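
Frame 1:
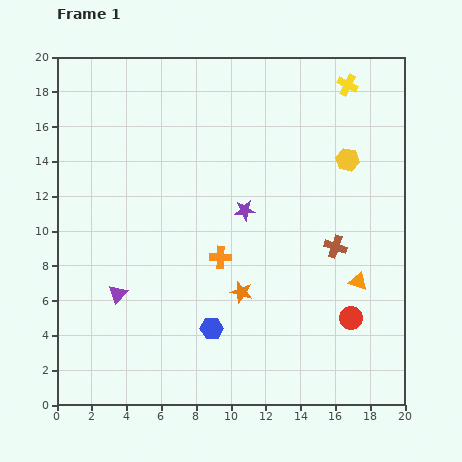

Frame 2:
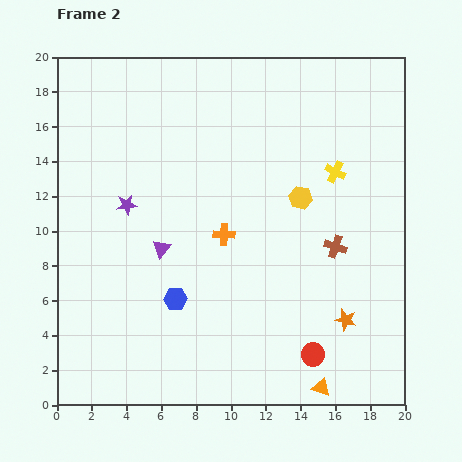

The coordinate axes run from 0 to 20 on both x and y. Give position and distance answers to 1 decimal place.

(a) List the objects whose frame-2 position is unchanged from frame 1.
the brown cross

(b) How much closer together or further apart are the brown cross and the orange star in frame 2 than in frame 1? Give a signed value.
-1.8

Distance in frame 1: 6.0. Distance in frame 2: 4.2.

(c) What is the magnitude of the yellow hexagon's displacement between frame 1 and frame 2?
3.5

The yellow hexagon moved from (16.7, 14.1) to (14.0, 11.9), a distance of √(2.7² + 2.2²) ≈ 3.5.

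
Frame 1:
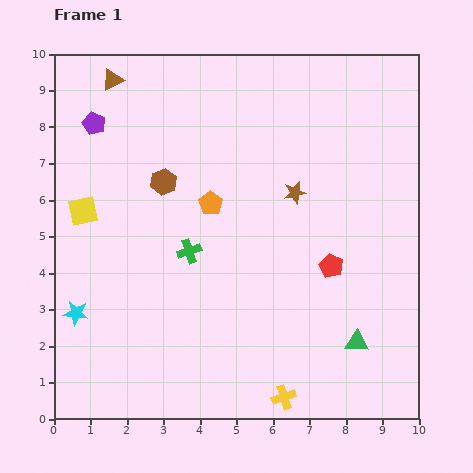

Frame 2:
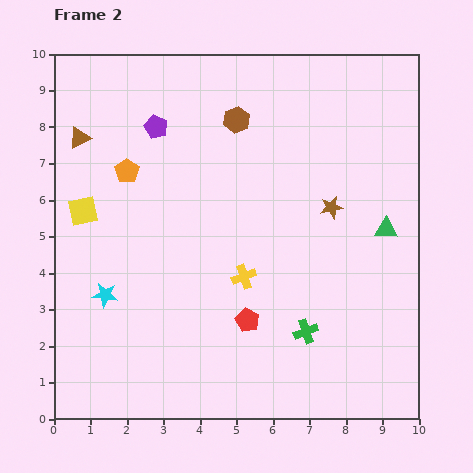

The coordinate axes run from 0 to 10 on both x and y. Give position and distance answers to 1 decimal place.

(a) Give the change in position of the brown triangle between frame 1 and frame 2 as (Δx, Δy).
(-0.9, -1.6)

The brown triangle was at (1.6, 9.3) in frame 1 and (0.7, 7.7) in frame 2.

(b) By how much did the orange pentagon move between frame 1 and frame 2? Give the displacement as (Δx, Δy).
(-2.3, 0.9)

The orange pentagon was at (4.3, 5.9) in frame 1 and (2.0, 6.8) in frame 2.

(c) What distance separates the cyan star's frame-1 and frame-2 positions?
0.9

The cyan star moved from (0.6, 2.9) to (1.4, 3.4), a distance of √(0.8² + 0.5²) ≈ 0.9.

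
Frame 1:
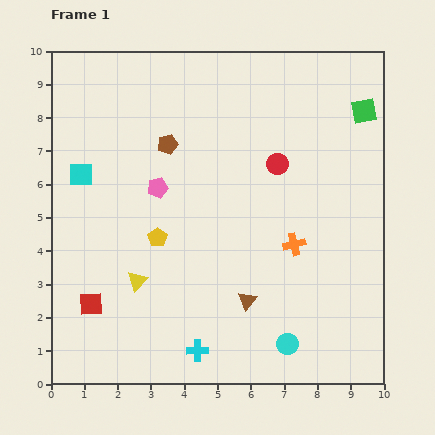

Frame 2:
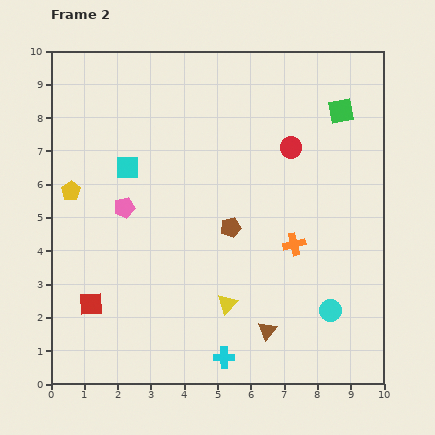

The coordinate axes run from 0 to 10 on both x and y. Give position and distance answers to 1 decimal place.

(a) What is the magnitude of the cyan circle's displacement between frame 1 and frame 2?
1.6

The cyan circle moved from (7.1, 1.2) to (8.4, 2.2), a distance of √(1.3² + 1.0²) ≈ 1.6.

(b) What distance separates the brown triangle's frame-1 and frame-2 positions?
1.1

The brown triangle moved from (5.9, 2.5) to (6.5, 1.6), a distance of √(0.6² + 0.9²) ≈ 1.1.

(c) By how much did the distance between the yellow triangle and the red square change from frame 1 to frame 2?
+2.5

Distance in frame 1: 1.6. Distance in frame 2: 4.1.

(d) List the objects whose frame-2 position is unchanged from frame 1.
the red square, the orange cross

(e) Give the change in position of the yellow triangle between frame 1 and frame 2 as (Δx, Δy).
(2.7, -0.7)

The yellow triangle was at (2.6, 3.1) in frame 1 and (5.3, 2.4) in frame 2.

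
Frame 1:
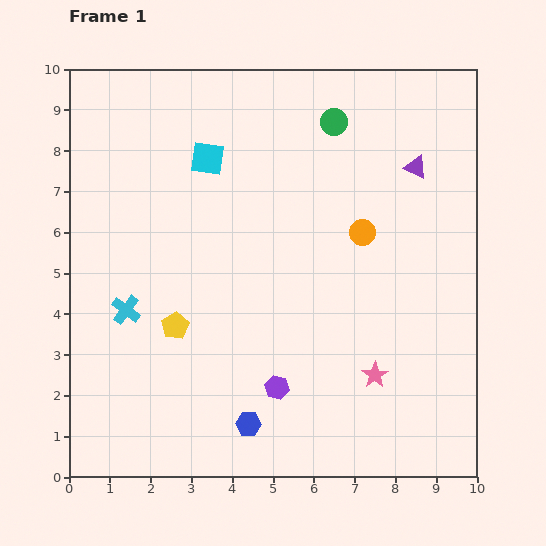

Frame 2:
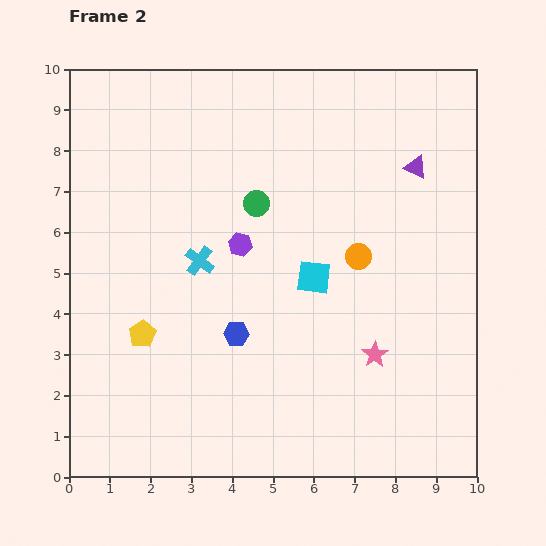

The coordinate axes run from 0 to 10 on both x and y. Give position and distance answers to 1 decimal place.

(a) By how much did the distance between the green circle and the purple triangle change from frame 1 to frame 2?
+1.7

Distance in frame 1: 2.3. Distance in frame 2: 4.0.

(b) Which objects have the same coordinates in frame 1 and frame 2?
the purple triangle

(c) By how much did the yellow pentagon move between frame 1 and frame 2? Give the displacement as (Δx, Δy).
(-0.8, -0.2)

The yellow pentagon was at (2.6, 3.7) in frame 1 and (1.8, 3.5) in frame 2.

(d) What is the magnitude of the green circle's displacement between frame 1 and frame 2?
2.8

The green circle moved from (6.5, 8.7) to (4.6, 6.7), a distance of √(1.9² + 2.0²) ≈ 2.8.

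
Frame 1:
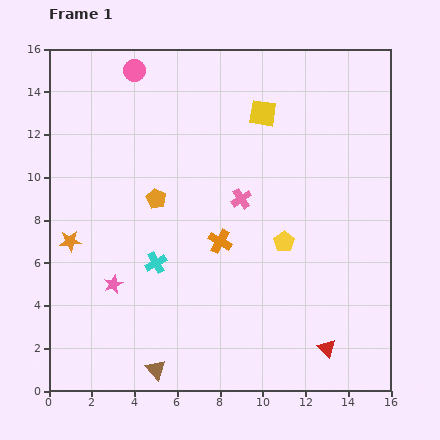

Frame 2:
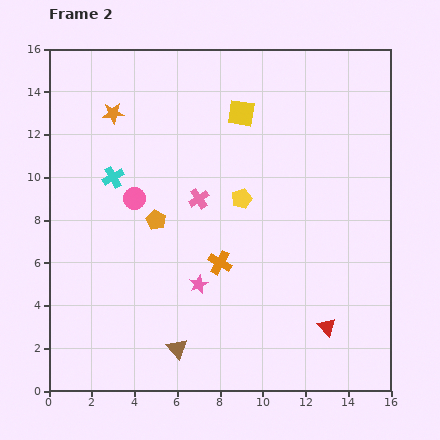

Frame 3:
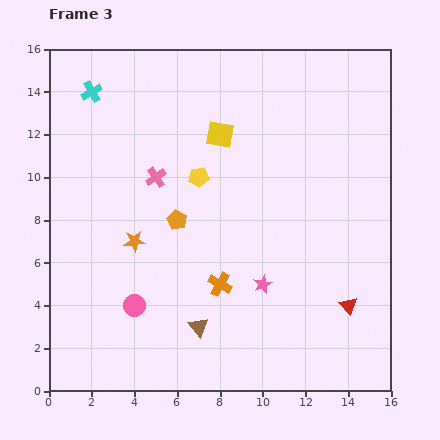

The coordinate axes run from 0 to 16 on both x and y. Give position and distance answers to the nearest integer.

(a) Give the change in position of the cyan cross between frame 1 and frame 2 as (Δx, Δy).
(-2, 4)

The cyan cross was at (5, 6) in frame 1 and (3, 10) in frame 2.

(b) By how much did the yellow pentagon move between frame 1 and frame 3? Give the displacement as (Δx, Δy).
(-4, 3)

The yellow pentagon was at (11, 7) in frame 1 and (7, 10) in frame 3.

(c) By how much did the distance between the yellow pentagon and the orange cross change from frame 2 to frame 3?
+2

Distance in frame 2: 3. Distance in frame 3: 5.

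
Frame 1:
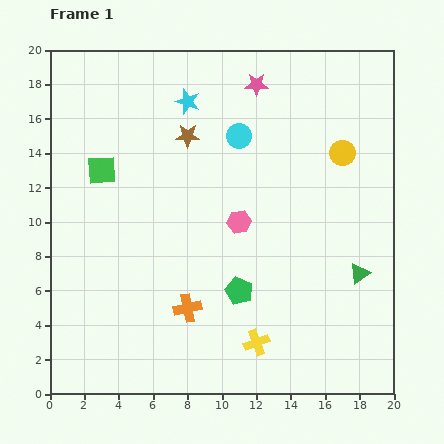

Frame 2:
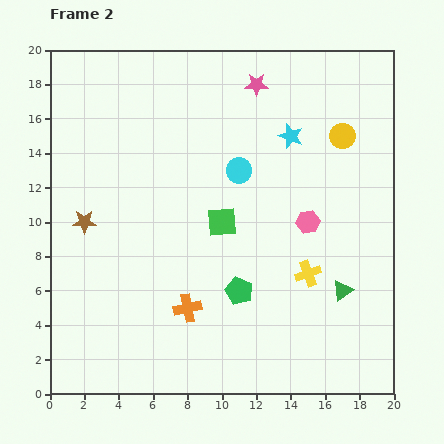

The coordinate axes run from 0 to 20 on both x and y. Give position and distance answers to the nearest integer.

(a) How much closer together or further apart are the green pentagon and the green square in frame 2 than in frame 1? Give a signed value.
-7

Distance in frame 1: 11. Distance in frame 2: 4.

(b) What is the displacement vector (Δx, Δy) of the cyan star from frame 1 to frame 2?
(6, -2)

The cyan star was at (8, 17) in frame 1 and (14, 15) in frame 2.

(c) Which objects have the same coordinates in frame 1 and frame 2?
the green pentagon, the orange cross, the pink star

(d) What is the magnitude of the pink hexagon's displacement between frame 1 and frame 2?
4

The pink hexagon moved from (11, 10) to (15, 10), a distance of √(4² + 0²) ≈ 4.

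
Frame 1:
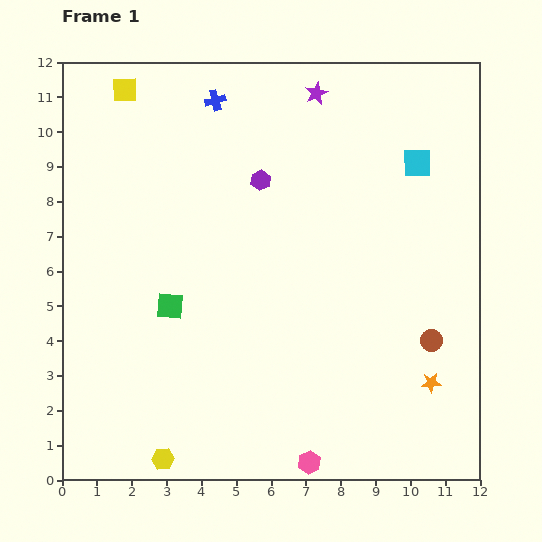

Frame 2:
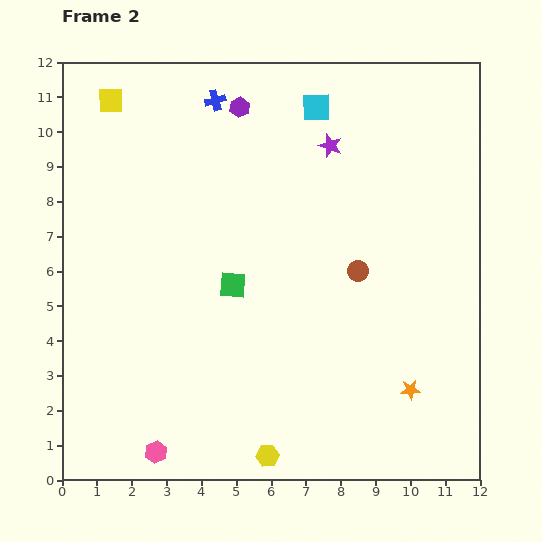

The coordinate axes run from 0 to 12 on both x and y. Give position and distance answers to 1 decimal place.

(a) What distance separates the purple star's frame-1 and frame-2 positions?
1.6

The purple star moved from (7.3, 11.1) to (7.7, 9.6), a distance of √(0.4² + 1.5²) ≈ 1.6.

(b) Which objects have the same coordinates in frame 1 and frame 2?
the blue cross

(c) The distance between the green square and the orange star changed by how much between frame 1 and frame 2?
-1.9

Distance in frame 1: 7.8. Distance in frame 2: 5.9.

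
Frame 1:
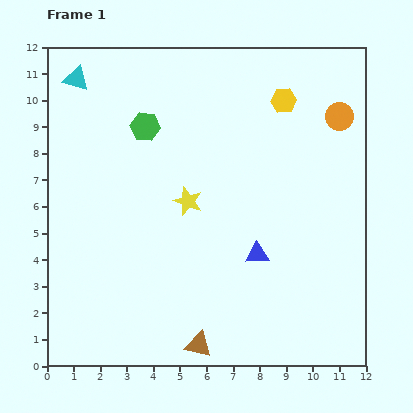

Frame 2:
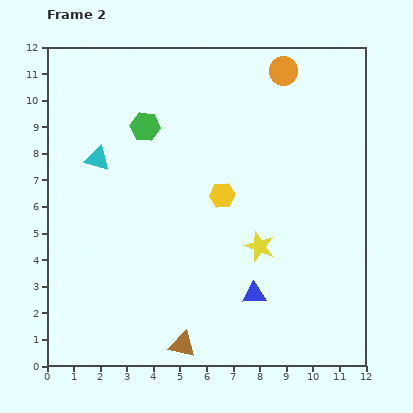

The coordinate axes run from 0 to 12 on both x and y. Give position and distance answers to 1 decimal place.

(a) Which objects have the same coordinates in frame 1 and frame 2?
the green hexagon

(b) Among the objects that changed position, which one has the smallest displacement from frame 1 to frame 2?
the brown triangle

(moved 0.6)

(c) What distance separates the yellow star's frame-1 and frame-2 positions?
3.2

The yellow star moved from (5.3, 6.2) to (8.0, 4.5), a distance of √(2.7² + 1.7²) ≈ 3.2.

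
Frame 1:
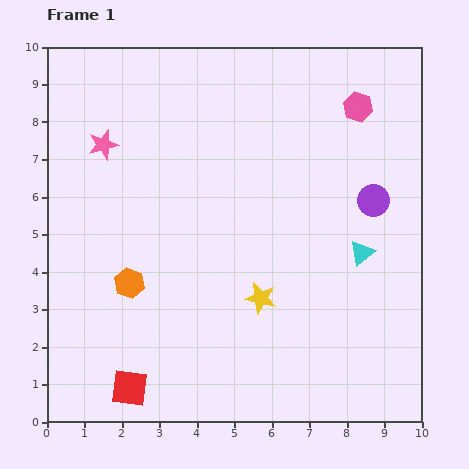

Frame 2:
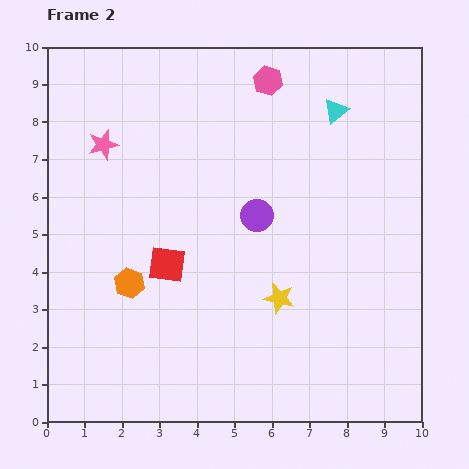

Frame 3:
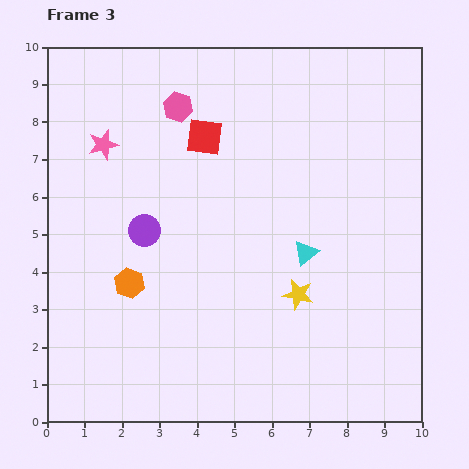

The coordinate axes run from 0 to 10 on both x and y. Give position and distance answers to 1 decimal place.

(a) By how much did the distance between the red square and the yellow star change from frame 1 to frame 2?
-1.1

Distance in frame 1: 4.2. Distance in frame 2: 3.1.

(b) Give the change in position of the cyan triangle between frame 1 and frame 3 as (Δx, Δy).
(-1.5, 0.0)

The cyan triangle was at (8.4, 4.5) in frame 1 and (6.9, 4.5) in frame 3.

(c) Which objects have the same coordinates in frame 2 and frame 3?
the pink star, the orange hexagon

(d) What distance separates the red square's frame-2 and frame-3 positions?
3.5

The red square moved from (3.2, 4.2) to (4.2, 7.6), a distance of √(1.0² + 3.4²) ≈ 3.5.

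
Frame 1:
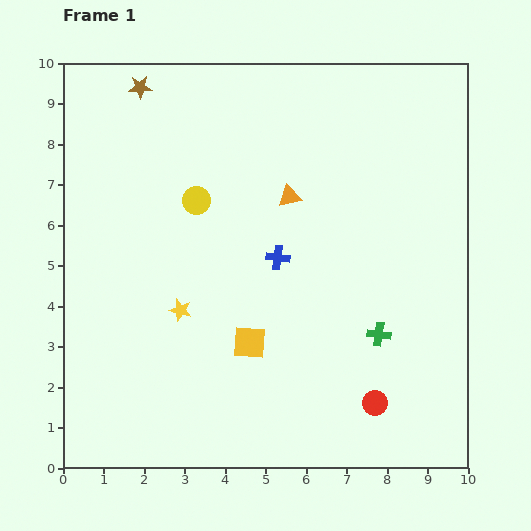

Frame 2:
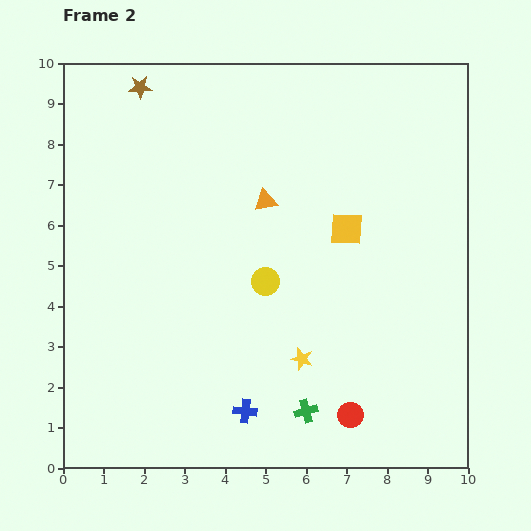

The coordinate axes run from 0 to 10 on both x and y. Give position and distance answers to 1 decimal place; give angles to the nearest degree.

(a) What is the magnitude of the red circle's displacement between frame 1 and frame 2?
0.7

The red circle moved from (7.7, 1.6) to (7.1, 1.3), a distance of √(0.6² + 0.3²) ≈ 0.7.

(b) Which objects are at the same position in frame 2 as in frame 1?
the brown star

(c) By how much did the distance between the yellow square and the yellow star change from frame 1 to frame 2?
+1.5

Distance in frame 1: 1.9. Distance in frame 2: 3.4.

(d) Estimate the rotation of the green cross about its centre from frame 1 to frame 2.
23° counter-clockwise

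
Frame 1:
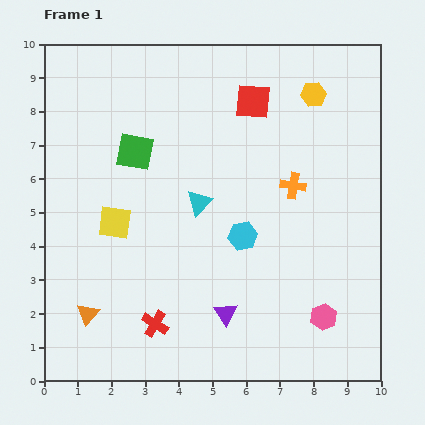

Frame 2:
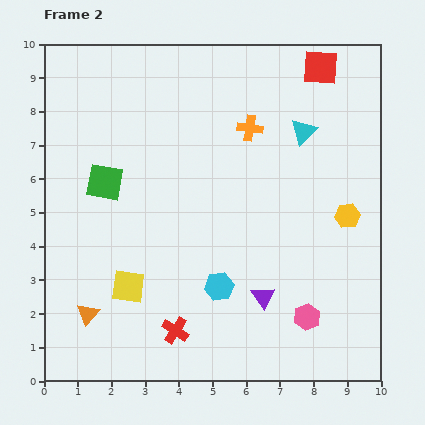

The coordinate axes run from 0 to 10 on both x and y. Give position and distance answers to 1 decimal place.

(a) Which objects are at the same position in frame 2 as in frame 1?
the orange triangle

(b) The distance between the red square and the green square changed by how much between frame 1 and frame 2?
+3.4

Distance in frame 1: 3.8. Distance in frame 2: 7.2.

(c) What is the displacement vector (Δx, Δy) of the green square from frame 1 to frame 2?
(-0.9, -0.9)

The green square was at (2.7, 6.8) in frame 1 and (1.8, 5.9) in frame 2.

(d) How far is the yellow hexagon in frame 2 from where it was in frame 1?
3.7

The yellow hexagon moved from (8.0, 8.5) to (9.0, 4.9), a distance of √(1.0² + 3.6²) ≈ 3.7.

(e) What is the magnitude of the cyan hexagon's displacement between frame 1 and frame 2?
1.7

The cyan hexagon moved from (5.9, 4.3) to (5.2, 2.8), a distance of √(0.7² + 1.5²) ≈ 1.7.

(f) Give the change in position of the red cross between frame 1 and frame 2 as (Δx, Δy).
(0.6, -0.2)

The red cross was at (3.3, 1.7) in frame 1 and (3.9, 1.5) in frame 2.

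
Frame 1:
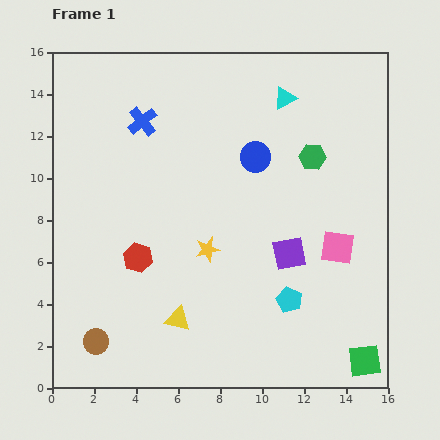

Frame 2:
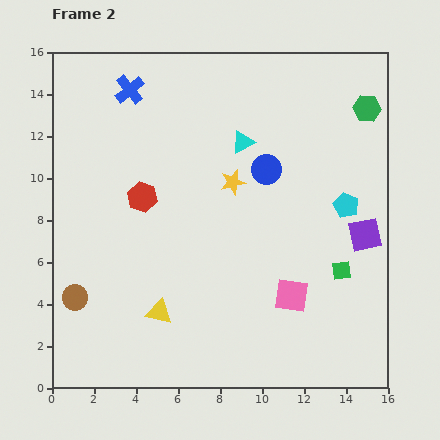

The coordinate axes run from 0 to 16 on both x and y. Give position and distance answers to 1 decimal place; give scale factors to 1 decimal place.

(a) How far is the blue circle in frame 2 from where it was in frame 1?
0.8

The blue circle moved from (9.7, 11.0) to (10.2, 10.4), a distance of √(0.5² + 0.6²) ≈ 0.8.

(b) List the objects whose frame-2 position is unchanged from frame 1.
none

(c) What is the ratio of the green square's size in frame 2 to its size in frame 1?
0.6×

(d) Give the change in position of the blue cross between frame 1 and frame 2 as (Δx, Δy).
(-0.6, 1.5)

The blue cross was at (4.3, 12.7) in frame 1 and (3.7, 14.2) in frame 2.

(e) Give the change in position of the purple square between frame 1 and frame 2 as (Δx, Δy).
(3.6, 0.9)

The purple square was at (11.3, 6.4) in frame 1 and (14.9, 7.3) in frame 2.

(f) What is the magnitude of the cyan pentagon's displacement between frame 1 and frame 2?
5.2

The cyan pentagon moved from (11.3, 4.2) to (14.0, 8.7), a distance of √(2.7² + 4.5²) ≈ 5.2.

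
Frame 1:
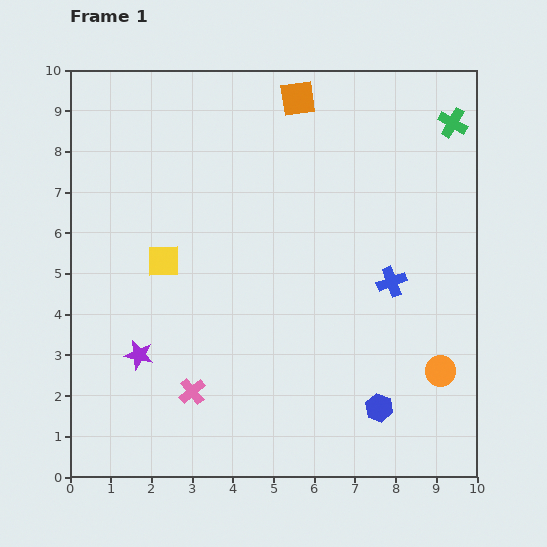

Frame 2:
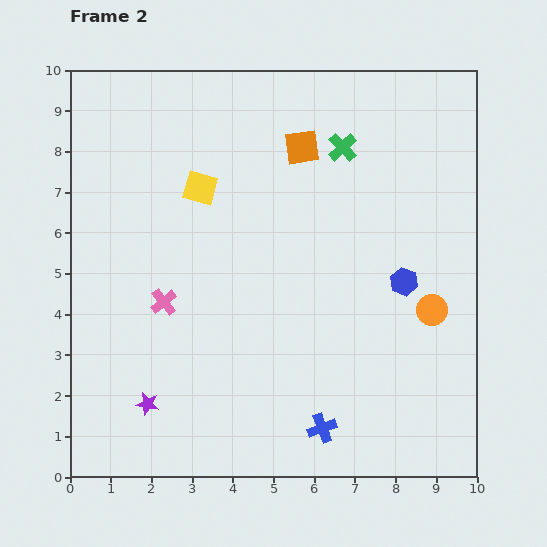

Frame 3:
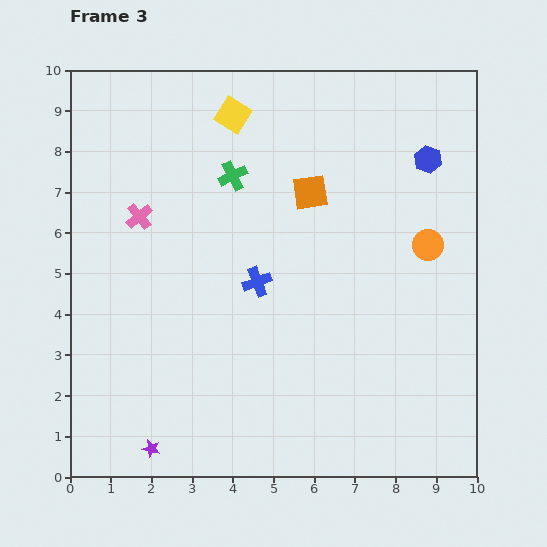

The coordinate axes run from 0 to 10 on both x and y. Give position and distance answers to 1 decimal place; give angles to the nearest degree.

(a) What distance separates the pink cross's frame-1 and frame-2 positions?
2.3

The pink cross moved from (3.0, 2.1) to (2.3, 4.3), a distance of √(0.7² + 2.2²) ≈ 2.3.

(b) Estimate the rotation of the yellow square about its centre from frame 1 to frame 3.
33° clockwise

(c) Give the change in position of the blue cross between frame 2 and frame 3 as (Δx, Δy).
(-1.6, 3.6)

The blue cross was at (6.2, 1.2) in frame 2 and (4.6, 4.8) in frame 3.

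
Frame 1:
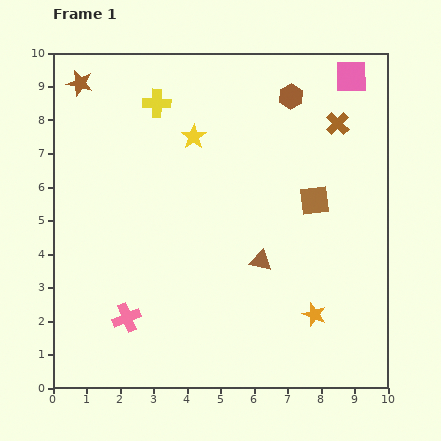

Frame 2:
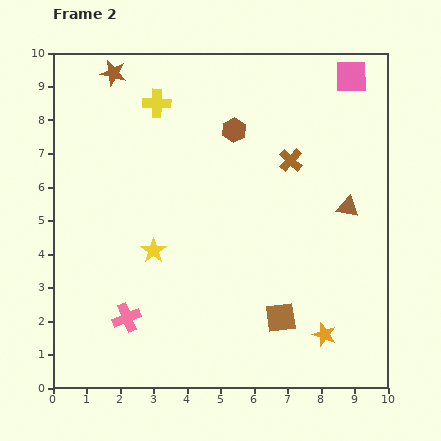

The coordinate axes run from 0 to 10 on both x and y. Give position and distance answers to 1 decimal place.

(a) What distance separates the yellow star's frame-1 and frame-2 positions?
3.6

The yellow star moved from (4.2, 7.5) to (3.0, 4.1), a distance of √(1.2² + 3.4²) ≈ 3.6.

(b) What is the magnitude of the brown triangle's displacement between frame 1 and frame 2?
3.1

The brown triangle moved from (6.2, 3.8) to (8.8, 5.4), a distance of √(2.6² + 1.6²) ≈ 3.1.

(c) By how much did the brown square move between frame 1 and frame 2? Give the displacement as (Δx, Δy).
(-1.0, -3.5)

The brown square was at (7.8, 5.6) in frame 1 and (6.8, 2.1) in frame 2.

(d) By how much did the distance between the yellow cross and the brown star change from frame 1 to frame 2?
-0.8

Distance in frame 1: 2.4. Distance in frame 2: 1.6.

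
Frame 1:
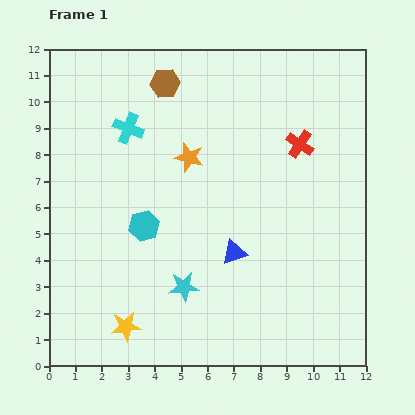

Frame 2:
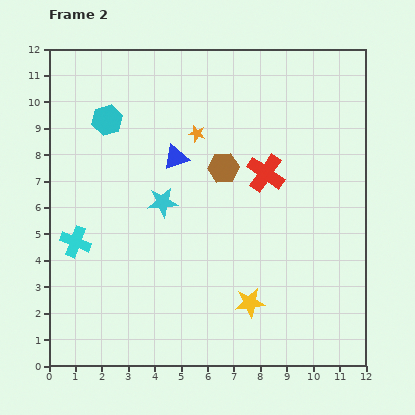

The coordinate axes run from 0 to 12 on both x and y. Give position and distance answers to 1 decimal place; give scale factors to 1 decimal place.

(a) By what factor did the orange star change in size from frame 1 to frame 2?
0.6×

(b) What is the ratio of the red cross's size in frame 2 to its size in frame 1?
1.4×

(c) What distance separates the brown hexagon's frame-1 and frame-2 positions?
3.9

The brown hexagon moved from (4.4, 10.7) to (6.6, 7.5), a distance of √(2.2² + 3.2²) ≈ 3.9.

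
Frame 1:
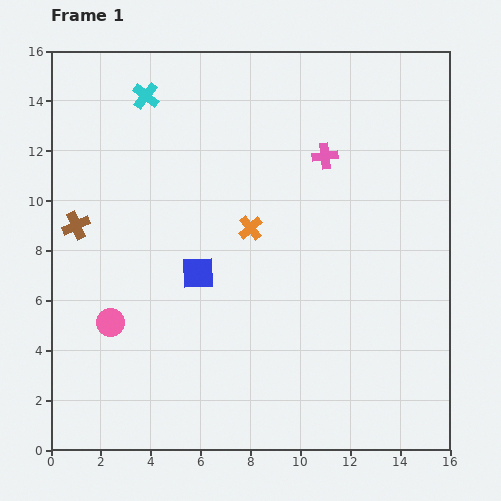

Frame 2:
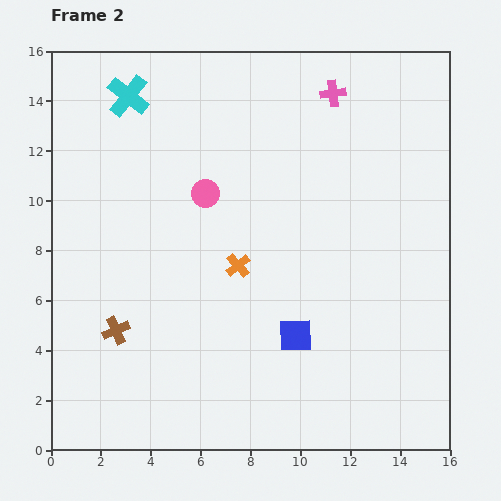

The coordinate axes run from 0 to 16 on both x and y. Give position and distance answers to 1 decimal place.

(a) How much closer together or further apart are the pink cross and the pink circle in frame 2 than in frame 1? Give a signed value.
-4.4

Distance in frame 1: 10.9. Distance in frame 2: 6.5.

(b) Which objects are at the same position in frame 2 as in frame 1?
none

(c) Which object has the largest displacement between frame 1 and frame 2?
the pink circle

(moved 6.4; next 4.6)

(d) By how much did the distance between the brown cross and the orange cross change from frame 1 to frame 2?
-1.5

Distance in frame 1: 7.0. Distance in frame 2: 5.5.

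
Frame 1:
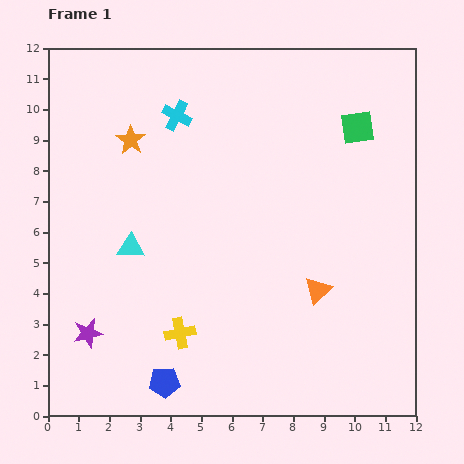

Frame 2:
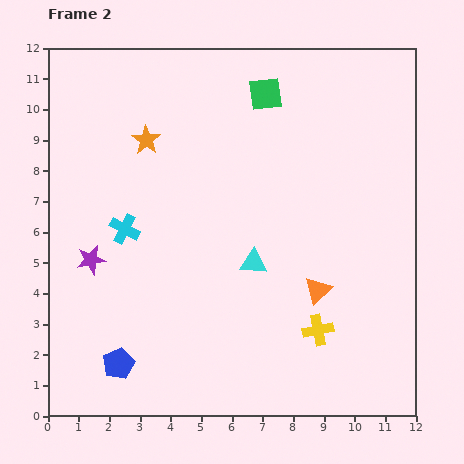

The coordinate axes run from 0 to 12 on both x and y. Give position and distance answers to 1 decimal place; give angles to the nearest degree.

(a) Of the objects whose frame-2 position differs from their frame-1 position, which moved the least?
the orange star

(moved 0.5)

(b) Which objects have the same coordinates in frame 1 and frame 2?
the orange triangle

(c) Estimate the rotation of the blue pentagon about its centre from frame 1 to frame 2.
21° counter-clockwise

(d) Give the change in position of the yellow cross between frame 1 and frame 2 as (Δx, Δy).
(4.5, 0.1)

The yellow cross was at (4.3, 2.7) in frame 1 and (8.8, 2.8) in frame 2.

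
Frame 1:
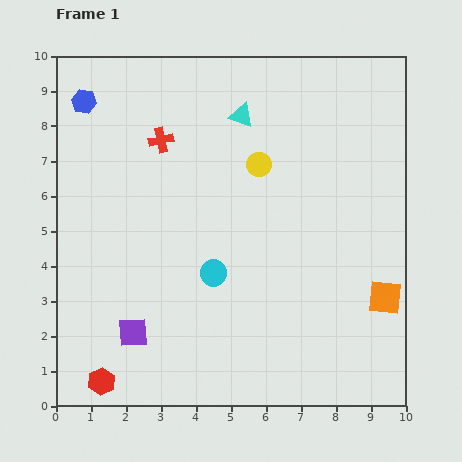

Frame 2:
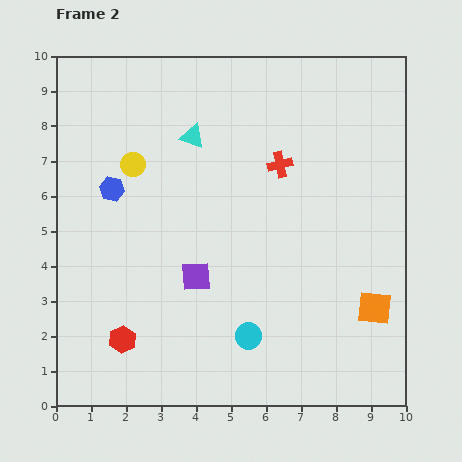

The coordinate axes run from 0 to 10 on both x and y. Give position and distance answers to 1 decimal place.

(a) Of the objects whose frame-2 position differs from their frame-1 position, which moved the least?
the orange square

(moved 0.4)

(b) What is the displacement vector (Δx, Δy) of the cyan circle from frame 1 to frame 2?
(1.0, -1.8)

The cyan circle was at (4.5, 3.8) in frame 1 and (5.5, 2.0) in frame 2.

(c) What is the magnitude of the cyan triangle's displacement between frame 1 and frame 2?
1.5

The cyan triangle moved from (5.3, 8.3) to (3.9, 7.7), a distance of √(1.4² + 0.6²) ≈ 1.5.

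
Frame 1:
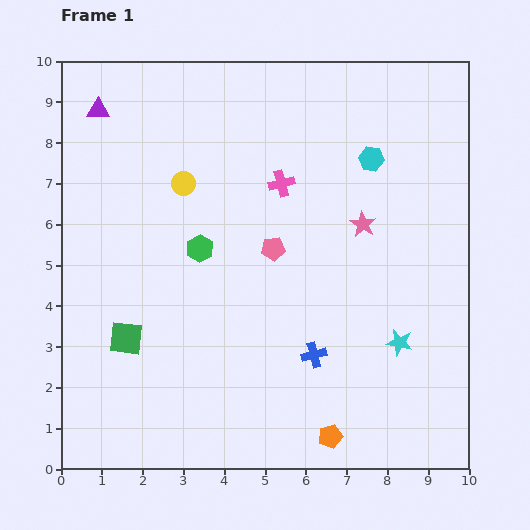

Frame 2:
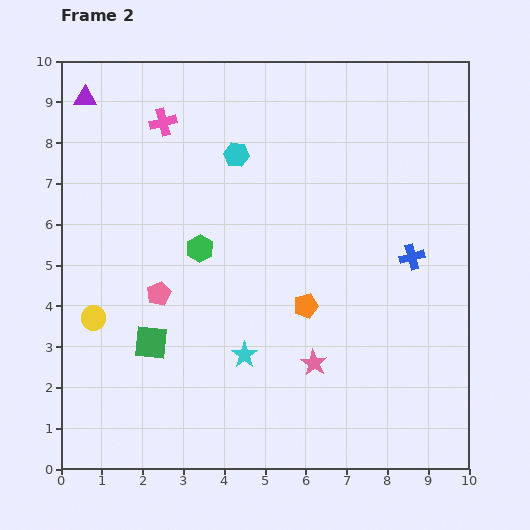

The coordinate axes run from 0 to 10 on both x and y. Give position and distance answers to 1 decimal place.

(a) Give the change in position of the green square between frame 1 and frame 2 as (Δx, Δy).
(0.6, -0.1)

The green square was at (1.6, 3.2) in frame 1 and (2.2, 3.1) in frame 2.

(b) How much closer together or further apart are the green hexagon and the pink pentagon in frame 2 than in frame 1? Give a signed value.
-0.3

Distance in frame 1: 1.8. Distance in frame 2: 1.5.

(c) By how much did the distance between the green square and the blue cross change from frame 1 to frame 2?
+2.1

Distance in frame 1: 4.6. Distance in frame 2: 6.7.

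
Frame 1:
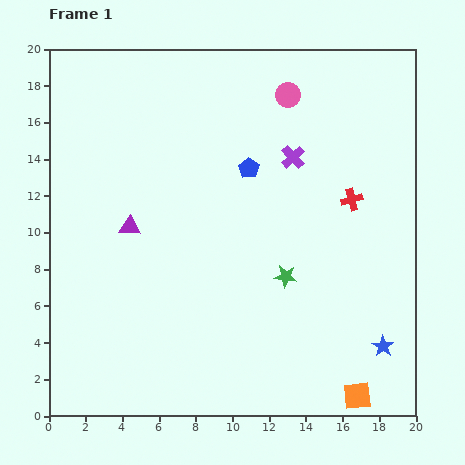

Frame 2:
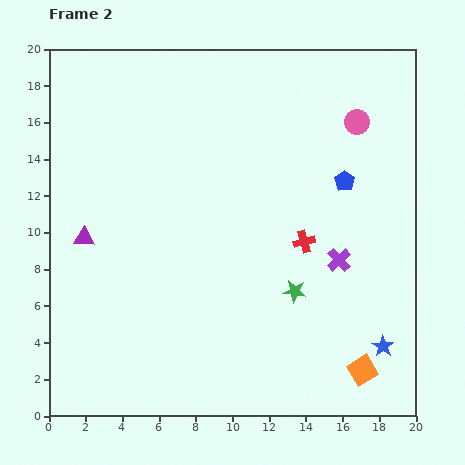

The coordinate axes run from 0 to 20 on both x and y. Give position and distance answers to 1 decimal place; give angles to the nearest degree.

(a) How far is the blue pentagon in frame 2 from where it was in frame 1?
5.2

The blue pentagon moved from (10.9, 13.5) to (16.1, 12.8), a distance of √(5.2² + 0.7²) ≈ 5.2.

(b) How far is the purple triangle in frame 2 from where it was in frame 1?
2.6

The purple triangle moved from (4.4, 10.3) to (1.9, 9.7), a distance of √(2.5² + 0.6²) ≈ 2.6.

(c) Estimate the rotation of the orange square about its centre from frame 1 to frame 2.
25° counter-clockwise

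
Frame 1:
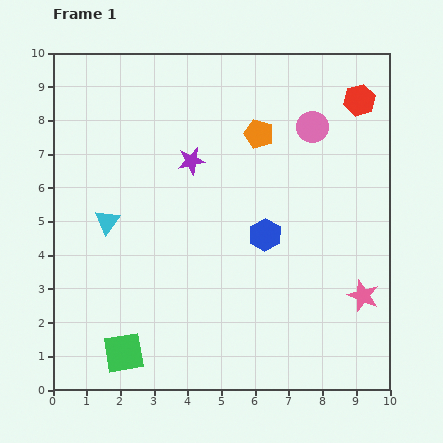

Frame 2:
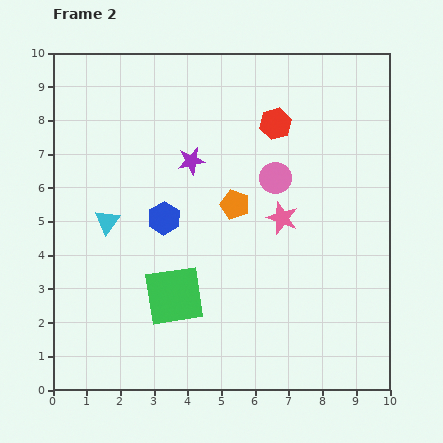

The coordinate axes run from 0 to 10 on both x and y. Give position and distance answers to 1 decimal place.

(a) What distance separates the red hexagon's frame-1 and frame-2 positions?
2.6

The red hexagon moved from (9.1, 8.6) to (6.6, 7.9), a distance of √(2.5² + 0.7²) ≈ 2.6.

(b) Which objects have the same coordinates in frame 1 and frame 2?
the cyan triangle, the purple star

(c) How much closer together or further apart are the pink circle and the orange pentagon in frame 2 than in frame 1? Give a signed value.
-0.2

Distance in frame 1: 1.6. Distance in frame 2: 1.4.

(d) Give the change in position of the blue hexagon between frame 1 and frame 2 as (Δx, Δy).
(-3.0, 0.5)

The blue hexagon was at (6.3, 4.6) in frame 1 and (3.3, 5.1) in frame 2.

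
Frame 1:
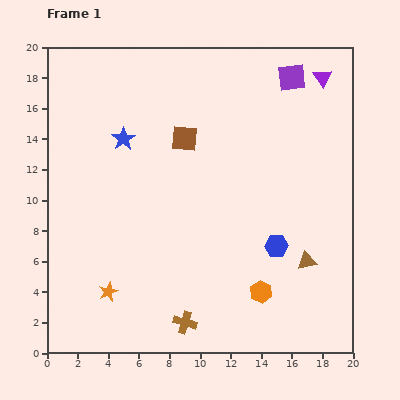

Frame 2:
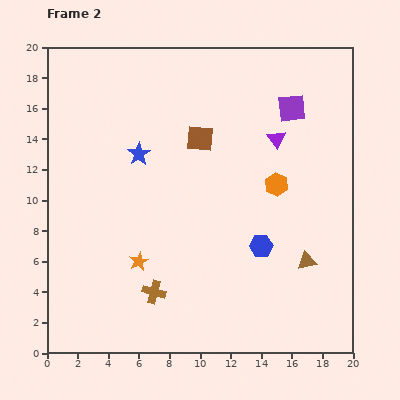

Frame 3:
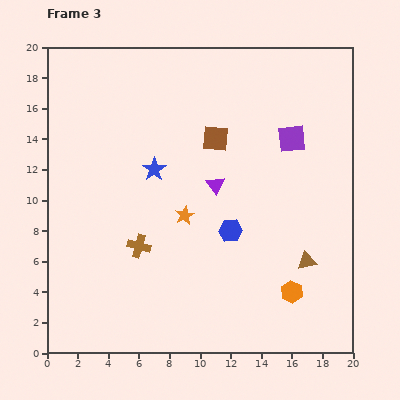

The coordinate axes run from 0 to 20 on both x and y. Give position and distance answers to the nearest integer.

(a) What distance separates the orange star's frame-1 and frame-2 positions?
3

The orange star moved from (4, 4) to (6, 6), a distance of √(2² + 2²) ≈ 3.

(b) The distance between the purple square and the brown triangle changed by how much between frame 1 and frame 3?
-4

Distance in frame 1: 12. Distance in frame 3: 8.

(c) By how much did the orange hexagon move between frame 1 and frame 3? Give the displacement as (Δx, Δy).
(2, 0)

The orange hexagon was at (14, 4) in frame 1 and (16, 4) in frame 3.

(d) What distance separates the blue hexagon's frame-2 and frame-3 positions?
2

The blue hexagon moved from (14, 7) to (12, 8), a distance of √(2² + 1²) ≈ 2.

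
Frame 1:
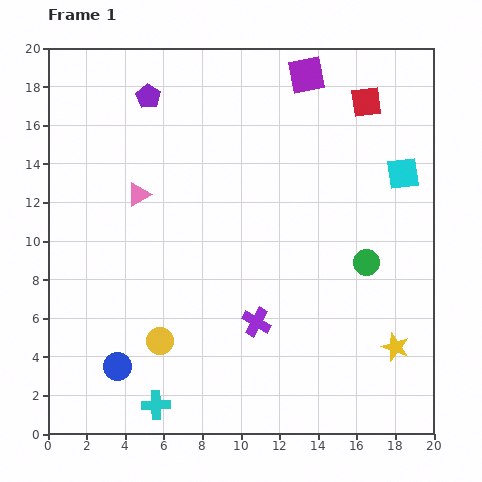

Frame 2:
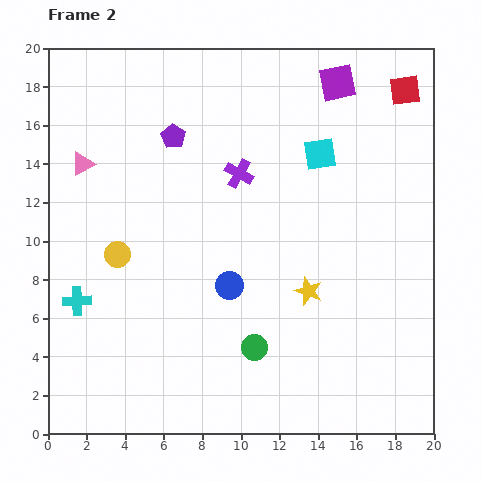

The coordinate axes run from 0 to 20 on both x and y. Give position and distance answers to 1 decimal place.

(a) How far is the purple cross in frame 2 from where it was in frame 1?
7.8

The purple cross moved from (10.8, 5.8) to (9.9, 13.5), a distance of √(0.9² + 7.7²) ≈ 7.8.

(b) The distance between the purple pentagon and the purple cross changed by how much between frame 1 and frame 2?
-9.1

Distance in frame 1: 13.0. Distance in frame 2: 3.9.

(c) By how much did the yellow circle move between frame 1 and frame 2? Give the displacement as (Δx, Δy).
(-2.2, 4.5)

The yellow circle was at (5.8, 4.8) in frame 1 and (3.6, 9.3) in frame 2.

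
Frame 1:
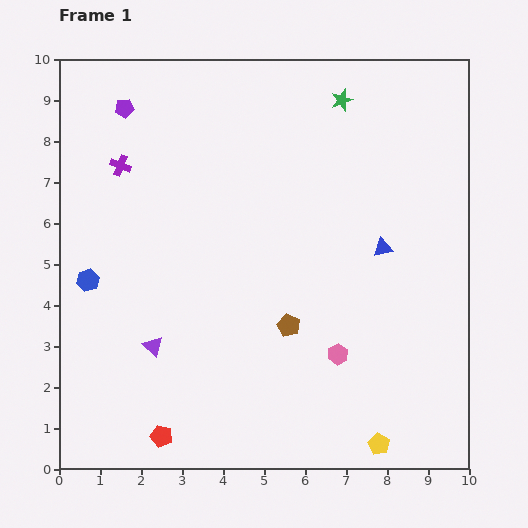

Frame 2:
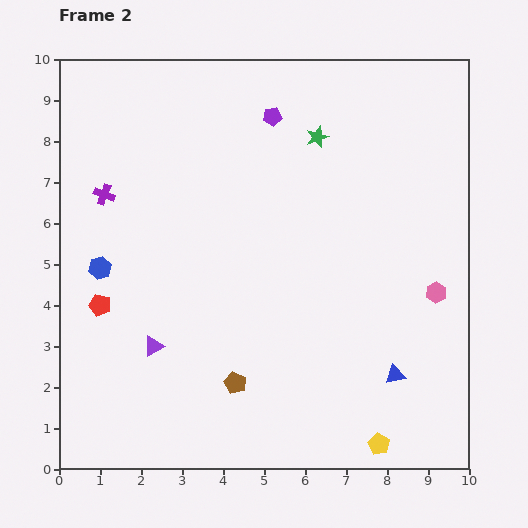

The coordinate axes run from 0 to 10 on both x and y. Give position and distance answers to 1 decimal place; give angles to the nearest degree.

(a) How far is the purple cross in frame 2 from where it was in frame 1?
0.8

The purple cross moved from (1.5, 7.4) to (1.1, 6.7), a distance of √(0.4² + 0.7²) ≈ 0.8.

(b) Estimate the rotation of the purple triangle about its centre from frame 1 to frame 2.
48° clockwise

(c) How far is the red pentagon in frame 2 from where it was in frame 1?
3.5

The red pentagon moved from (2.5, 0.8) to (1.0, 4.0), a distance of √(1.5² + 3.2²) ≈ 3.5.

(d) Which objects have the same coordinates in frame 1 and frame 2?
the purple triangle, the yellow pentagon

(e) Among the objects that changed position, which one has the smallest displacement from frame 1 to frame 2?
the blue hexagon

(moved 0.4)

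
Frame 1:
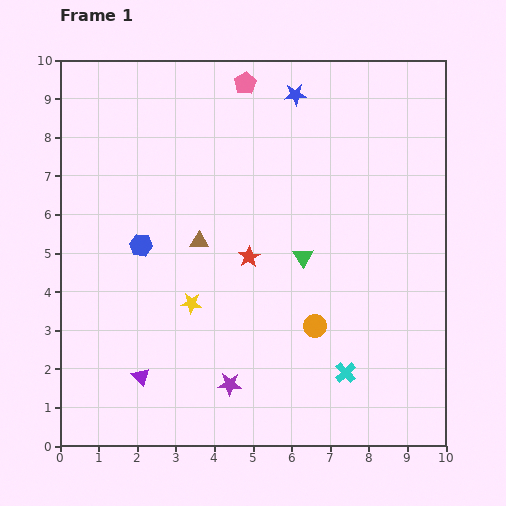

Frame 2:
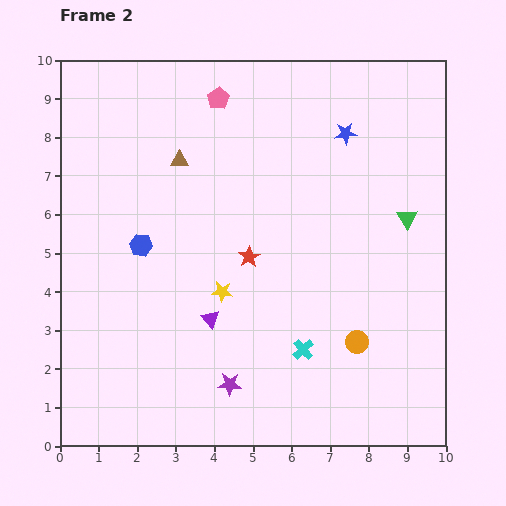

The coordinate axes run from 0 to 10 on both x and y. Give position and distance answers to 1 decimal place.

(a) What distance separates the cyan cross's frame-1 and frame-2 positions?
1.3

The cyan cross moved from (7.4, 1.9) to (6.3, 2.5), a distance of √(1.1² + 0.6²) ≈ 1.3.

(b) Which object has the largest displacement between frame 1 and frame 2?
the green triangle

(moved 2.9; next 2.3)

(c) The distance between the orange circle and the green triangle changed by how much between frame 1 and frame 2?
+1.7

Distance in frame 1: 1.8. Distance in frame 2: 3.5.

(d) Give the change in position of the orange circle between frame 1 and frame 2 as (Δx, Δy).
(1.1, -0.4)

The orange circle was at (6.6, 3.1) in frame 1 and (7.7, 2.7) in frame 2.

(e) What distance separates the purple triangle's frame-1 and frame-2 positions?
2.3

The purple triangle moved from (2.1, 1.8) to (3.9, 3.3), a distance of √(1.8² + 1.5²) ≈ 2.3.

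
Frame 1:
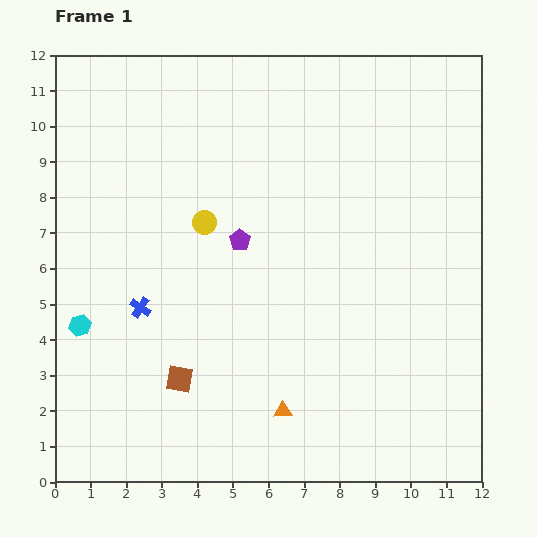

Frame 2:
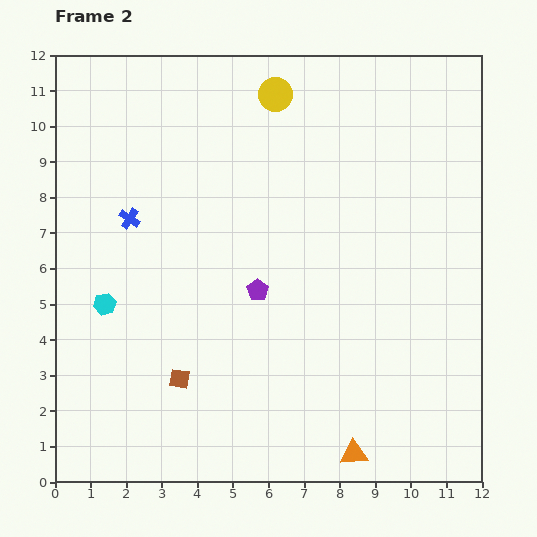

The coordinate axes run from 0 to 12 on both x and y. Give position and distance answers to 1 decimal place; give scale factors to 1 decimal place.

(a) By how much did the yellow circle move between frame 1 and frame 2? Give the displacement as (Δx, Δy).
(2.0, 3.6)

The yellow circle was at (4.2, 7.3) in frame 1 and (6.2, 10.9) in frame 2.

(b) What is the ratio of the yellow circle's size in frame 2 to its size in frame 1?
1.4×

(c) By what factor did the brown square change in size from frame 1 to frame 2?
0.7×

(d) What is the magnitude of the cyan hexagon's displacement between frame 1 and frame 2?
0.9

The cyan hexagon moved from (0.7, 4.4) to (1.4, 5.0), a distance of √(0.7² + 0.6²) ≈ 0.9.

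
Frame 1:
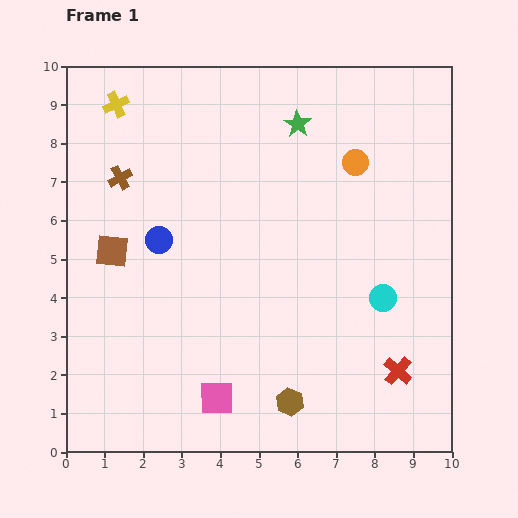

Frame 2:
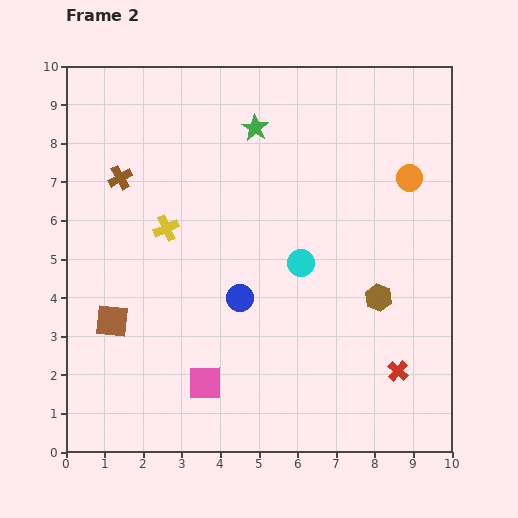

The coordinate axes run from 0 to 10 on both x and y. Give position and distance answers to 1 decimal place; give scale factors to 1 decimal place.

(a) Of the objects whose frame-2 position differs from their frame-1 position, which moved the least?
the pink square

(moved 0.5)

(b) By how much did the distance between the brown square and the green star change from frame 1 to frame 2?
+0.4

Distance in frame 1: 5.8. Distance in frame 2: 6.2.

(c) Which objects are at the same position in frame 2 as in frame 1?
the brown cross, the red cross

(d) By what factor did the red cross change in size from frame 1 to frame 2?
0.7×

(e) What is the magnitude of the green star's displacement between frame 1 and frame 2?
1.1

The green star moved from (6.0, 8.5) to (4.9, 8.4), a distance of √(1.1² + 0.1²) ≈ 1.1.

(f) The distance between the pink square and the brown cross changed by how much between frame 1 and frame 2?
-0.5

Distance in frame 1: 6.2. Distance in frame 2: 5.7.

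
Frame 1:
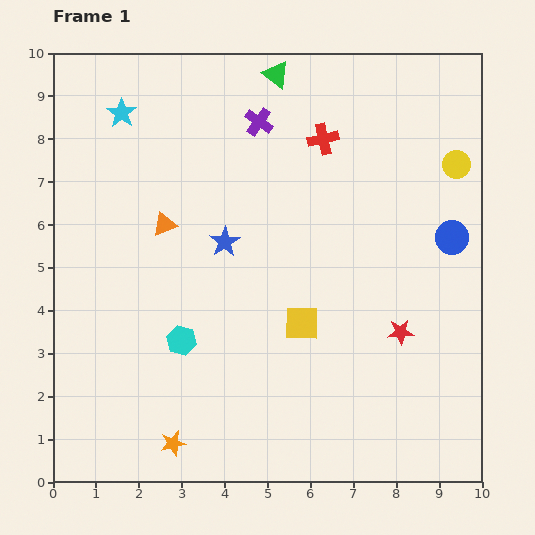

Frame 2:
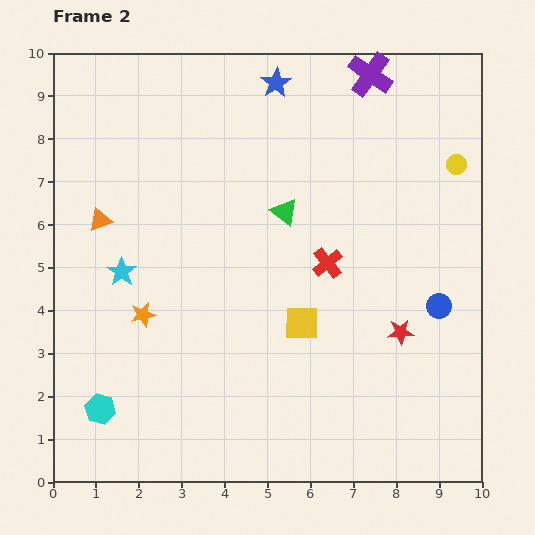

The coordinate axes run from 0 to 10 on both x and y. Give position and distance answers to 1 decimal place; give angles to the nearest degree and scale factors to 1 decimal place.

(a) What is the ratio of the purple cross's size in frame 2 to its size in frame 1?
1.6×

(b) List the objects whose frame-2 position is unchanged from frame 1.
the yellow square, the red star, the yellow circle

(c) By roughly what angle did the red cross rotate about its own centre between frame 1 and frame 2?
26° counter-clockwise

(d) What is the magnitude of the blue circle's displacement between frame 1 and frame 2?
1.6

The blue circle moved from (9.3, 5.7) to (9.0, 4.1), a distance of √(0.3² + 1.6²) ≈ 1.6.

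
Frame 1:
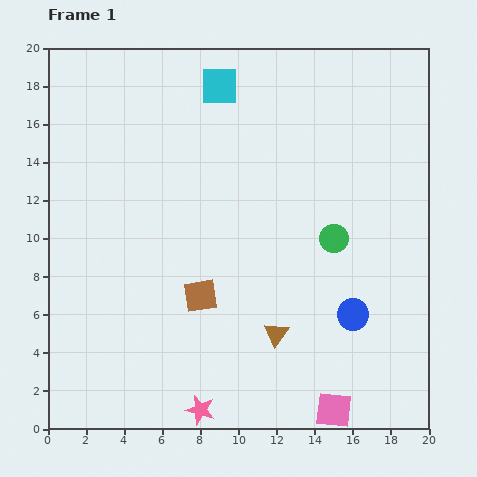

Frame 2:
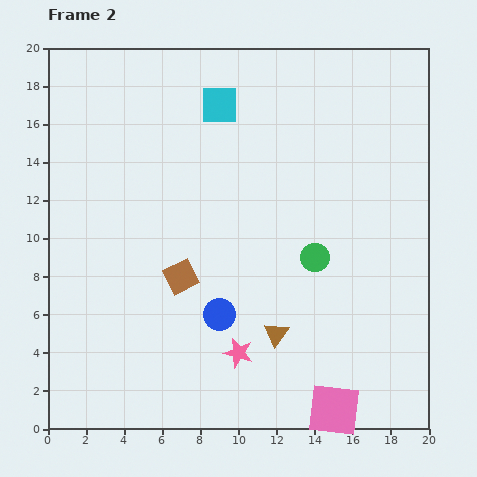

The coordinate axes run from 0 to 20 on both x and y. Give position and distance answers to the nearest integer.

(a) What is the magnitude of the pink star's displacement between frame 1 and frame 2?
4

The pink star moved from (8, 1) to (10, 4), a distance of √(2² + 3²) ≈ 4.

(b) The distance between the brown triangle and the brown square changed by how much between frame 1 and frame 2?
+2

Distance in frame 1: 4. Distance in frame 2: 6.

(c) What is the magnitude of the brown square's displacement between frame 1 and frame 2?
1

The brown square moved from (8, 7) to (7, 8), a distance of √(1² + 1²) ≈ 1.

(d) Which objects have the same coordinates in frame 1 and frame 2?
the pink square, the brown triangle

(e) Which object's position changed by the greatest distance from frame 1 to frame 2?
the blue circle

(moved 7; next 4)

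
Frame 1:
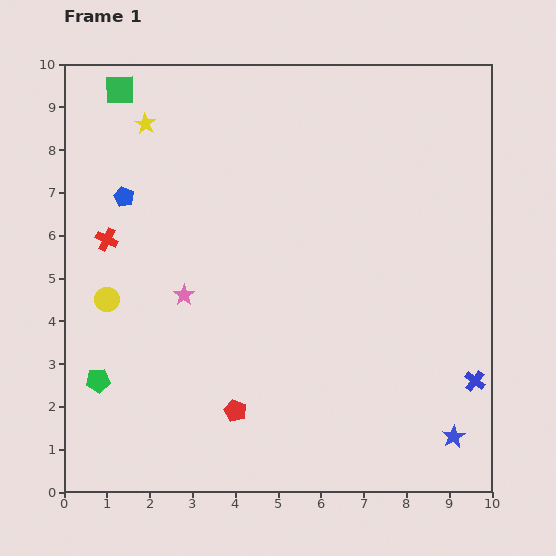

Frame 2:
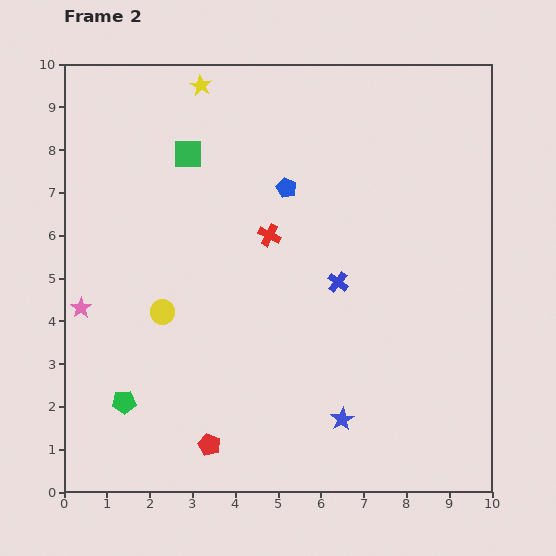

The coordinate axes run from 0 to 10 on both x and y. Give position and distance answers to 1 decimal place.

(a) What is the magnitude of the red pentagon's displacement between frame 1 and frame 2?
1.0

The red pentagon moved from (4.0, 1.9) to (3.4, 1.1), a distance of √(0.6² + 0.8²) ≈ 1.0.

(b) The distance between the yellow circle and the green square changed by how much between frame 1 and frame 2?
-1.2

Distance in frame 1: 4.9. Distance in frame 2: 3.7.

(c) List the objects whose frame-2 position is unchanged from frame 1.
none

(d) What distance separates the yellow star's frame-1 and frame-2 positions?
1.6

The yellow star moved from (1.9, 8.6) to (3.2, 9.5), a distance of √(1.3² + 0.9²) ≈ 1.6.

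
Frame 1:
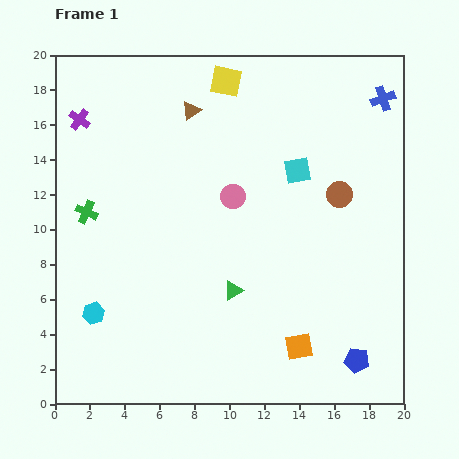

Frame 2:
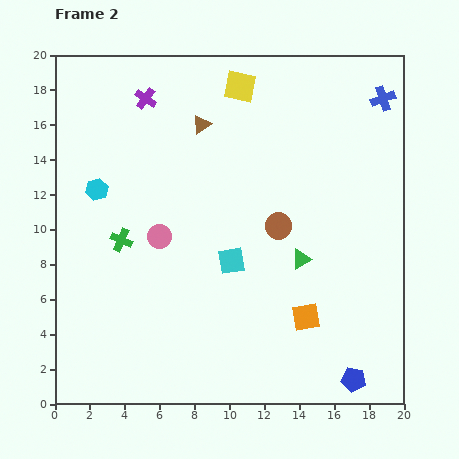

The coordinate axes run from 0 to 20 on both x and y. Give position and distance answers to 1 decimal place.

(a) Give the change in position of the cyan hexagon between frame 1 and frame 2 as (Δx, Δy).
(0.2, 7.1)

The cyan hexagon was at (2.2, 5.2) in frame 1 and (2.4, 12.3) in frame 2.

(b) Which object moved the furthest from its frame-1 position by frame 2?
the cyan hexagon

(moved 7.1; next 6.4)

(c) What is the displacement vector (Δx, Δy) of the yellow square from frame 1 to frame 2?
(0.8, -0.3)

The yellow square was at (9.8, 18.5) in frame 1 and (10.6, 18.2) in frame 2.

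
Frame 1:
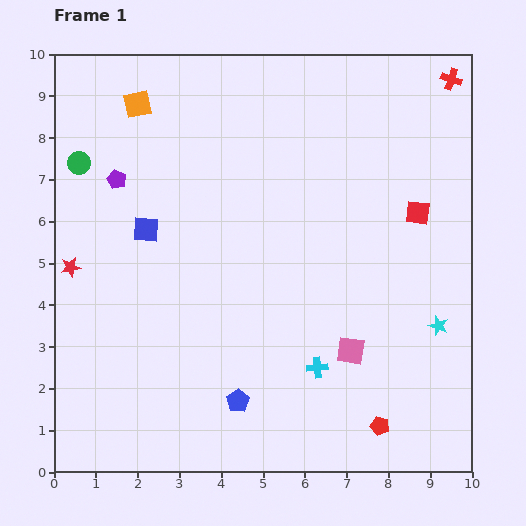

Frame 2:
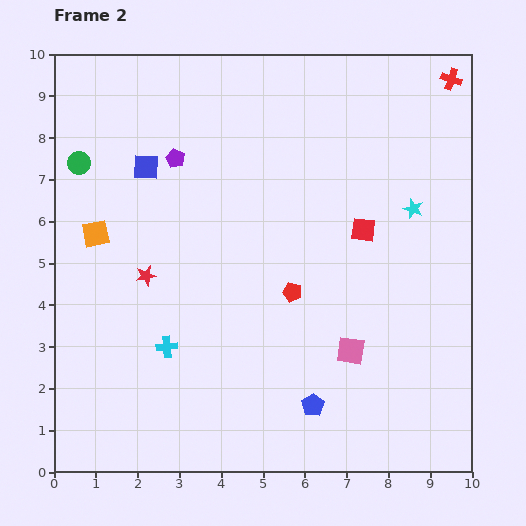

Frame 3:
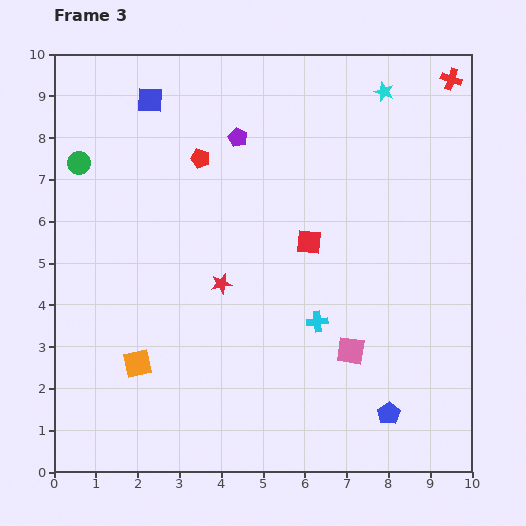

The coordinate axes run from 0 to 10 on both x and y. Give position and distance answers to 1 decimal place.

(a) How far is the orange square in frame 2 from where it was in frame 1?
3.3

The orange square moved from (2.0, 8.8) to (1.0, 5.7), a distance of √(1.0² + 3.1²) ≈ 3.3.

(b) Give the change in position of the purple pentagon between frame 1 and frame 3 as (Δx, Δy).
(2.9, 1.0)

The purple pentagon was at (1.5, 7.0) in frame 1 and (4.4, 8.0) in frame 3.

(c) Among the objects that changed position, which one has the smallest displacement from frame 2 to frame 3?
the red square

(moved 1.3)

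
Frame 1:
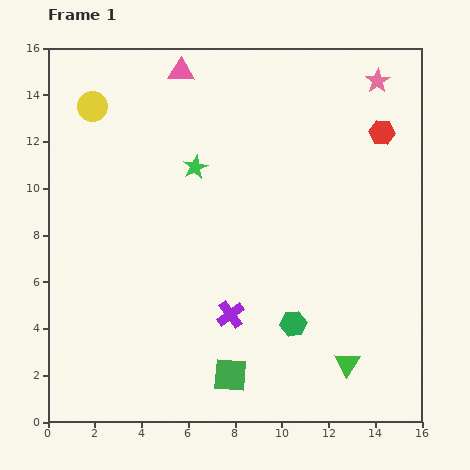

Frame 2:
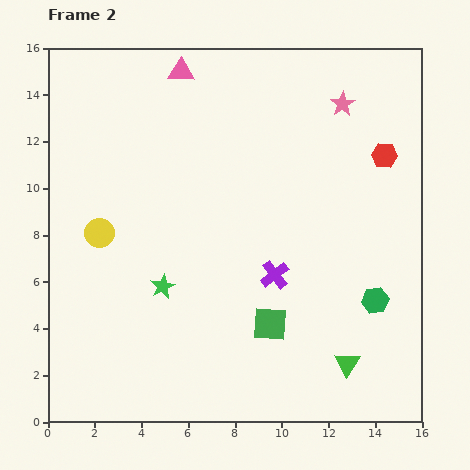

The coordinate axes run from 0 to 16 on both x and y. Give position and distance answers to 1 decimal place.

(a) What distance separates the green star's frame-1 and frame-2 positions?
5.3

The green star moved from (6.3, 10.9) to (4.9, 5.8), a distance of √(1.4² + 5.1²) ≈ 5.3.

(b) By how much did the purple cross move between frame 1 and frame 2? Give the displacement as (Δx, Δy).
(1.9, 1.7)

The purple cross was at (7.8, 4.6) in frame 1 and (9.7, 6.3) in frame 2.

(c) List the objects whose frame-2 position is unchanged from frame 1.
the pink triangle, the green triangle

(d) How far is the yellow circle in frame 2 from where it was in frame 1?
5.4

The yellow circle moved from (1.9, 13.5) to (2.2, 8.1), a distance of √(0.3² + 5.4²) ≈ 5.4.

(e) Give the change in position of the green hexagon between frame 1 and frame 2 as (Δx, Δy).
(3.5, 1.0)

The green hexagon was at (10.5, 4.2) in frame 1 and (14.0, 5.2) in frame 2.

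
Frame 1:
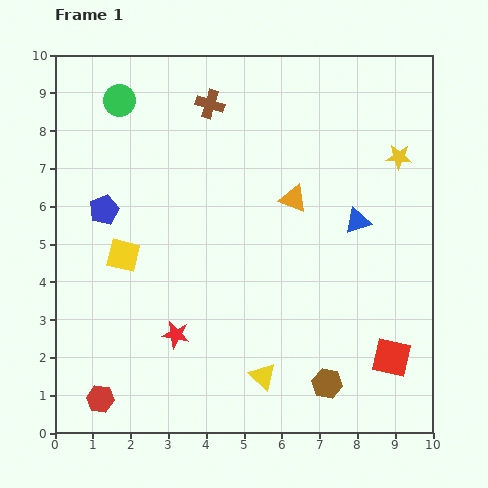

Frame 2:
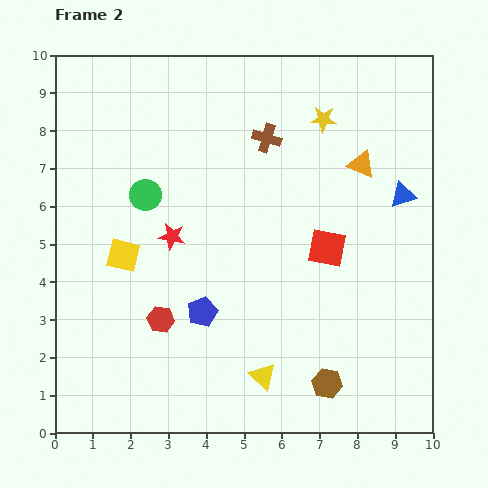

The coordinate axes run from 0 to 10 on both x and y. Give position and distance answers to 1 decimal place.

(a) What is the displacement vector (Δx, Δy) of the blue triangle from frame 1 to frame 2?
(1.2, 0.7)

The blue triangle was at (8.0, 5.6) in frame 1 and (9.2, 6.3) in frame 2.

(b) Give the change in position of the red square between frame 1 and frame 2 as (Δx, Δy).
(-1.7, 2.9)

The red square was at (8.9, 2.0) in frame 1 and (7.2, 4.9) in frame 2.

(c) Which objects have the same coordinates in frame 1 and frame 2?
the yellow square, the brown hexagon, the yellow triangle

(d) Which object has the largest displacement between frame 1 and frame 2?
the blue pentagon

(moved 3.7; next 3.4)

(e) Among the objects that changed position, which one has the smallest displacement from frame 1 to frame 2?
the blue triangle

(moved 1.4)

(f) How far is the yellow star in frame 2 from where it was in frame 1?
2.2

The yellow star moved from (9.1, 7.3) to (7.1, 8.3), a distance of √(2.0² + 1.0²) ≈ 2.2.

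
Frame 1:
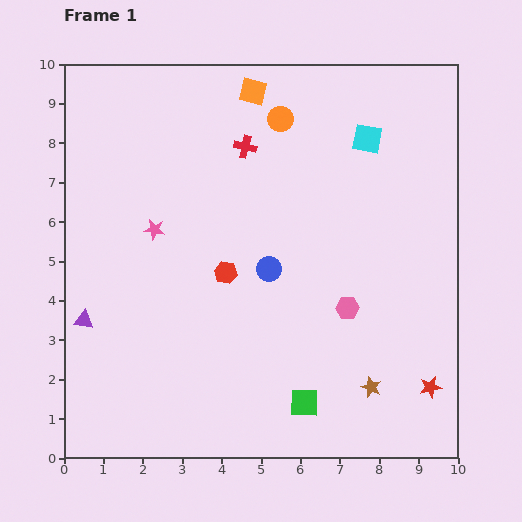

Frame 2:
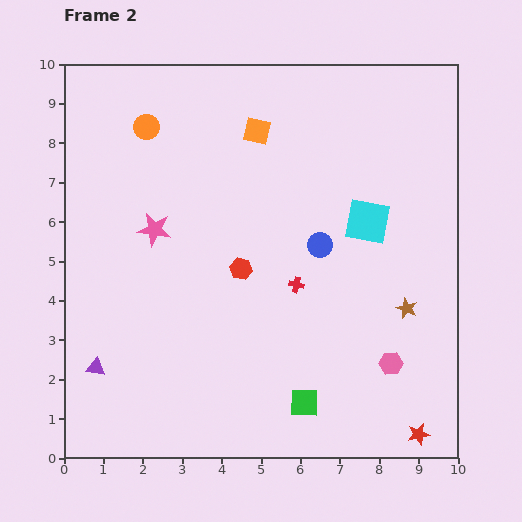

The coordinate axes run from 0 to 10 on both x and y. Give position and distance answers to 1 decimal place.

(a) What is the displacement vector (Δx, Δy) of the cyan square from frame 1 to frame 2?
(0.0, -2.1)

The cyan square was at (7.7, 8.1) in frame 1 and (7.7, 6.0) in frame 2.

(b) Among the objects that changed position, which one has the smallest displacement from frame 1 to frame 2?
the red hexagon

(moved 0.4)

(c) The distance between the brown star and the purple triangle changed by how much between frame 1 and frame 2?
+0.5

Distance in frame 1: 7.5. Distance in frame 2: 8.0.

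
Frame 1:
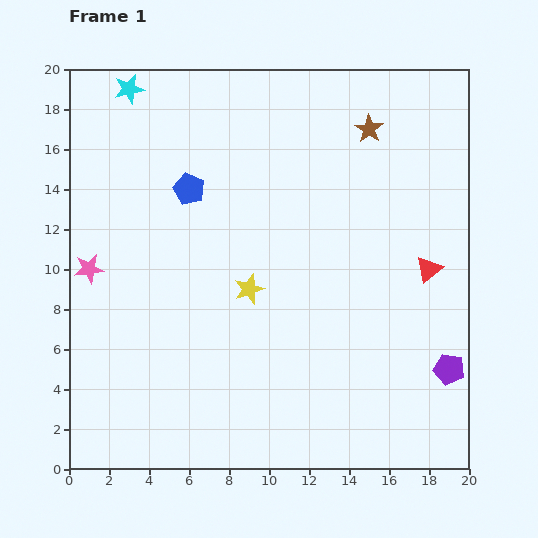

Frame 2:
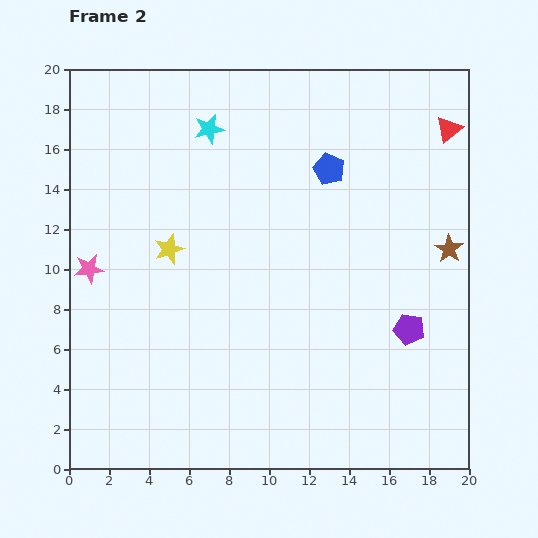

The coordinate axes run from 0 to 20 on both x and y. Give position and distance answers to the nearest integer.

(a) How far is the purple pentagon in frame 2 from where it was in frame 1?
3

The purple pentagon moved from (19, 5) to (17, 7), a distance of √(2² + 2²) ≈ 3.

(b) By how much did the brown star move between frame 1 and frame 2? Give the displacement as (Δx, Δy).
(4, -6)

The brown star was at (15, 17) in frame 1 and (19, 11) in frame 2.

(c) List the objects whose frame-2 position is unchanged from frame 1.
the pink star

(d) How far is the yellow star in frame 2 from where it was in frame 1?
4

The yellow star moved from (9, 9) to (5, 11), a distance of √(4² + 2²) ≈ 4.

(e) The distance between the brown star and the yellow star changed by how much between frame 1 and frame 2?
+4

Distance in frame 1: 10. Distance in frame 2: 14.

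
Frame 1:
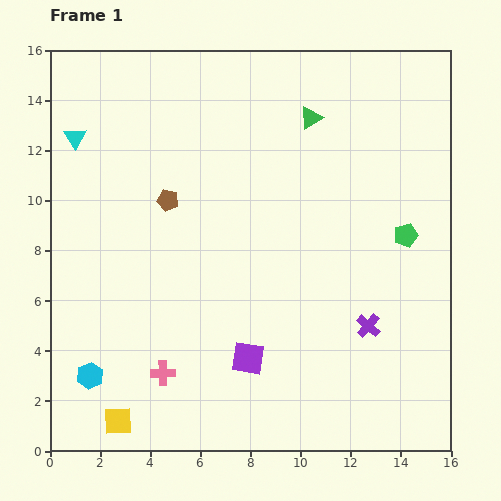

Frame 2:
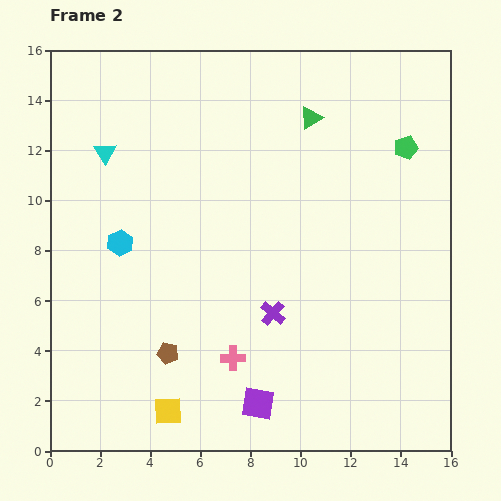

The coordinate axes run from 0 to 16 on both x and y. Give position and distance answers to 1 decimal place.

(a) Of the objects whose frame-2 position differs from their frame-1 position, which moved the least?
the cyan triangle

(moved 1.3)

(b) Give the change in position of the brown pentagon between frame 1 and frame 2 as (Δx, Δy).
(0.0, -6.1)

The brown pentagon was at (4.7, 10.0) in frame 1 and (4.7, 3.9) in frame 2.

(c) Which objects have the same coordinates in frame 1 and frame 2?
the green triangle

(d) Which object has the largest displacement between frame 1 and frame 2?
the brown pentagon

(moved 6.1; next 5.4)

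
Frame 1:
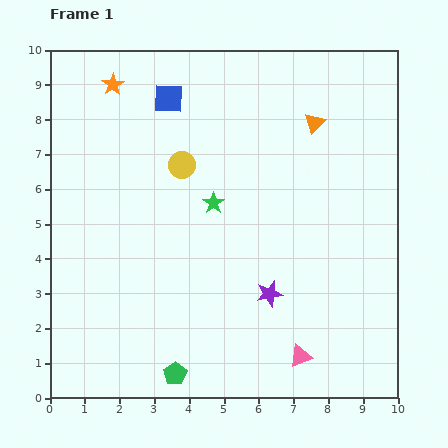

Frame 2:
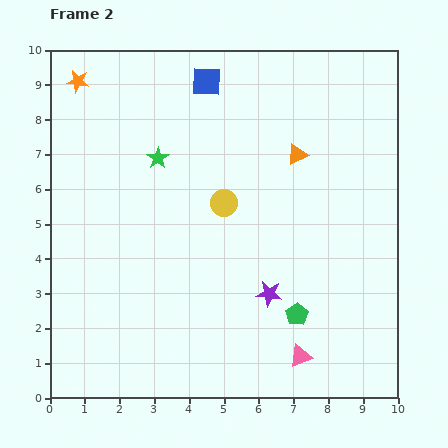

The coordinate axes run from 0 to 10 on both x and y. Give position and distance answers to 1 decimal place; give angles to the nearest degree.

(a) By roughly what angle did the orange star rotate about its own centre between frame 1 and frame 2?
30° counter-clockwise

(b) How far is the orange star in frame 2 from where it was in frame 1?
1.0

The orange star moved from (1.8, 9.0) to (0.8, 9.1), a distance of √(1.0² + 0.1²) ≈ 1.0.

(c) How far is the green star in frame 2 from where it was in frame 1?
2.1

The green star moved from (4.7, 5.6) to (3.1, 6.9), a distance of √(1.6² + 1.3²) ≈ 2.1.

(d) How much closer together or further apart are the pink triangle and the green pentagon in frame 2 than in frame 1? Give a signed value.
-2.4

Distance in frame 1: 3.6. Distance in frame 2: 1.2.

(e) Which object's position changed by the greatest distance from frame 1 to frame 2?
the green pentagon

(moved 3.9; next 2.1)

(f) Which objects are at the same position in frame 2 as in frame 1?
the purple star, the pink triangle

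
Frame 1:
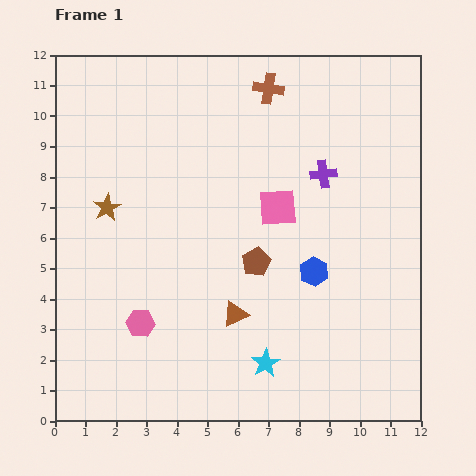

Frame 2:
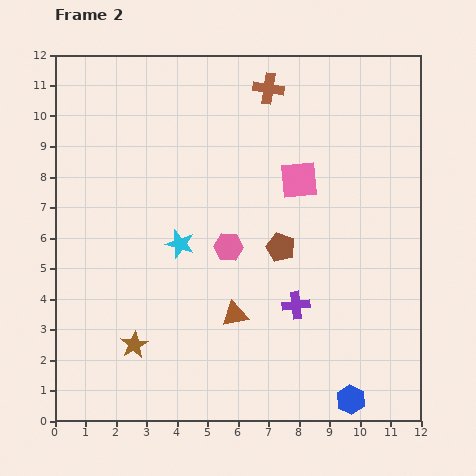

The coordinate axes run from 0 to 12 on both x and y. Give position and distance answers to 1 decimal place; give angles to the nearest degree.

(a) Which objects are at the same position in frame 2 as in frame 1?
the brown cross, the brown triangle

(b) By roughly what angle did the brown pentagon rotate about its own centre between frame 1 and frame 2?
20° counter-clockwise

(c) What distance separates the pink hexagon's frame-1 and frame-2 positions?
3.8

The pink hexagon moved from (2.8, 3.2) to (5.7, 5.7), a distance of √(2.9² + 2.5²) ≈ 3.8.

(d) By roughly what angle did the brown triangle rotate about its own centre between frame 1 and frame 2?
15° clockwise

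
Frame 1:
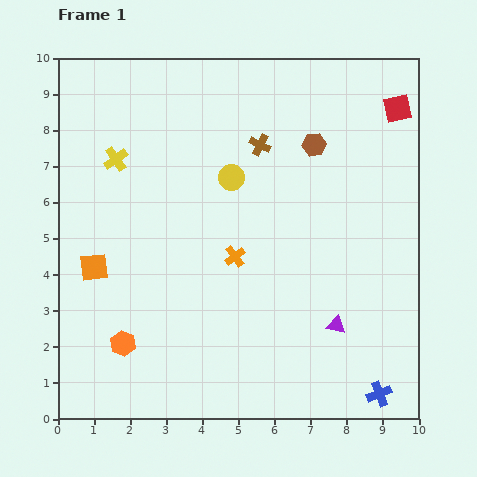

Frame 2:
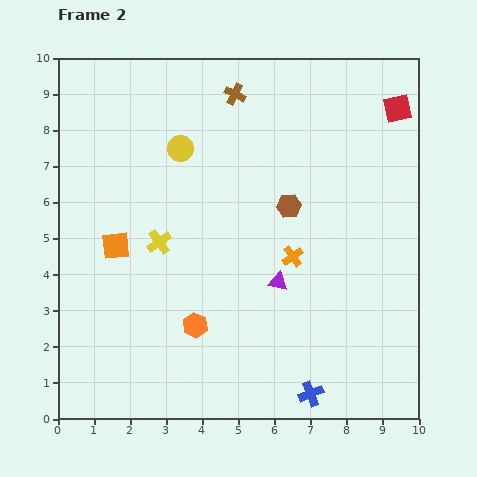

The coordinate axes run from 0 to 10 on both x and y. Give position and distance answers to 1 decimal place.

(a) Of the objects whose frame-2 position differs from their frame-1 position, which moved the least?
the orange square

(moved 0.8)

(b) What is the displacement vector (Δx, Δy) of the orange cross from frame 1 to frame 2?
(1.6, 0.0)

The orange cross was at (4.9, 4.5) in frame 1 and (6.5, 4.5) in frame 2.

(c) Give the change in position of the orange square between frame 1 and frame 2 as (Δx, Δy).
(0.6, 0.6)

The orange square was at (1.0, 4.2) in frame 1 and (1.6, 4.8) in frame 2.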